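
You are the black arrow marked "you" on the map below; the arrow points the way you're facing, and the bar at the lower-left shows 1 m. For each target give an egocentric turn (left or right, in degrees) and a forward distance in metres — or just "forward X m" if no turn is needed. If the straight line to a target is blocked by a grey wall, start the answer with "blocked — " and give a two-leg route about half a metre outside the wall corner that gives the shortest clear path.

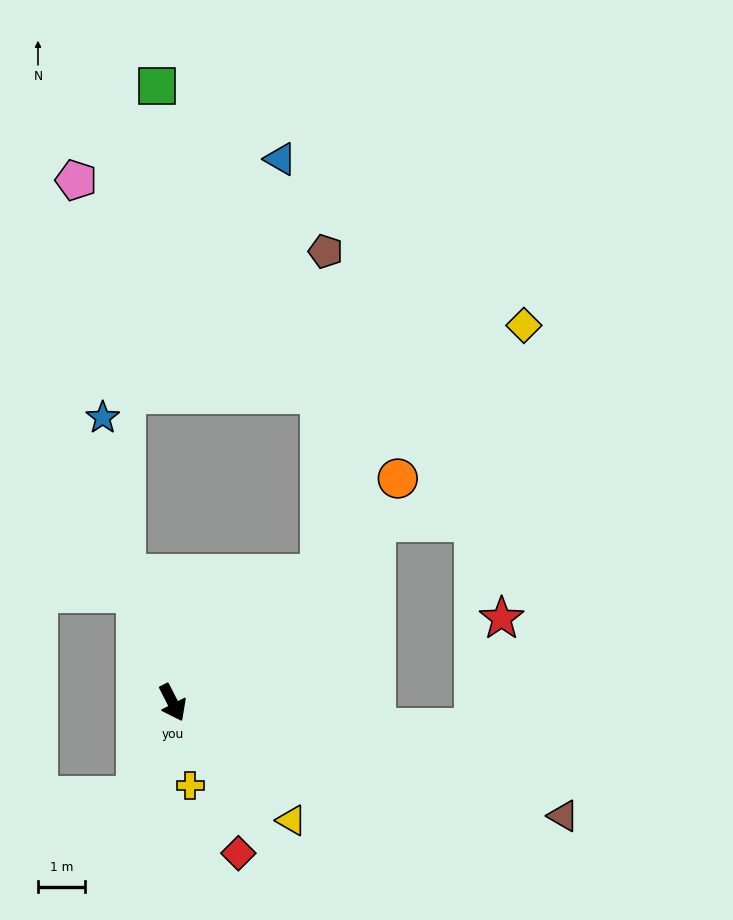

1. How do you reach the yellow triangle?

turn left 18°, forward 3.5 m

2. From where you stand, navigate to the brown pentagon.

blocked — turn left 104°, forward 4.1 m, then turn left 48°, forward 6.8 m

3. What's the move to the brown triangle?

turn left 47°, forward 8.6 m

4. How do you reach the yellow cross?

turn right 15°, forward 1.8 m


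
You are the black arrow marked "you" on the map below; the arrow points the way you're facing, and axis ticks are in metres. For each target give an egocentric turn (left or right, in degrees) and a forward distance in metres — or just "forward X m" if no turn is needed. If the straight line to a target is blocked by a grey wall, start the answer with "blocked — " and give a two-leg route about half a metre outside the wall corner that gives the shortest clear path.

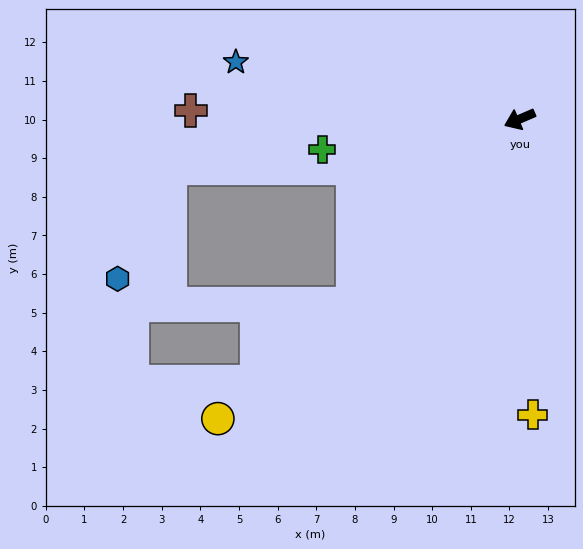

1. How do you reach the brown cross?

turn right 25°, forward 8.5 m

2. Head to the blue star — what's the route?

turn right 35°, forward 7.5 m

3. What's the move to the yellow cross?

turn left 69°, forward 7.7 m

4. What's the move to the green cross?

turn right 15°, forward 5.2 m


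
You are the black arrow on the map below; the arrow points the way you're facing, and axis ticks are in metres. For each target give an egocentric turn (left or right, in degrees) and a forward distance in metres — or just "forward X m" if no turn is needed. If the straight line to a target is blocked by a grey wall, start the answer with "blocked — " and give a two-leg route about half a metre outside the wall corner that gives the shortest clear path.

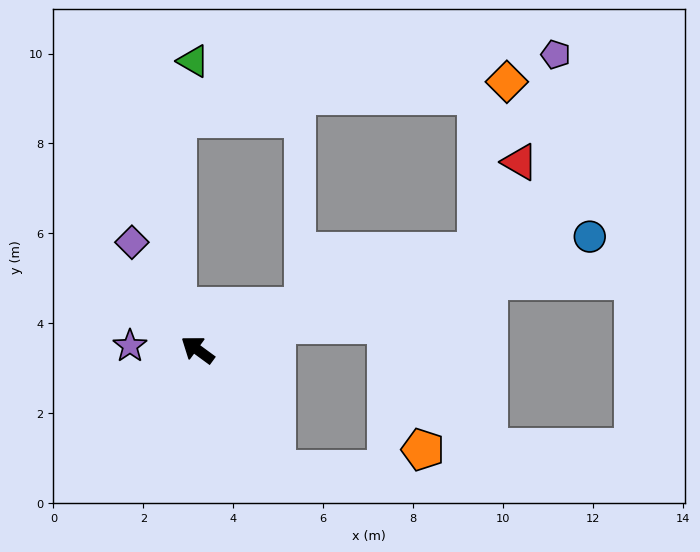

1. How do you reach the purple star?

turn left 33°, forward 1.5 m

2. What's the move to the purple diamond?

turn right 22°, forward 2.8 m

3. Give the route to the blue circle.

turn right 128°, forward 9.1 m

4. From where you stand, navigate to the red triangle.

blocked — turn right 124°, forward 6.6 m, then turn left 44°, forward 2.2 m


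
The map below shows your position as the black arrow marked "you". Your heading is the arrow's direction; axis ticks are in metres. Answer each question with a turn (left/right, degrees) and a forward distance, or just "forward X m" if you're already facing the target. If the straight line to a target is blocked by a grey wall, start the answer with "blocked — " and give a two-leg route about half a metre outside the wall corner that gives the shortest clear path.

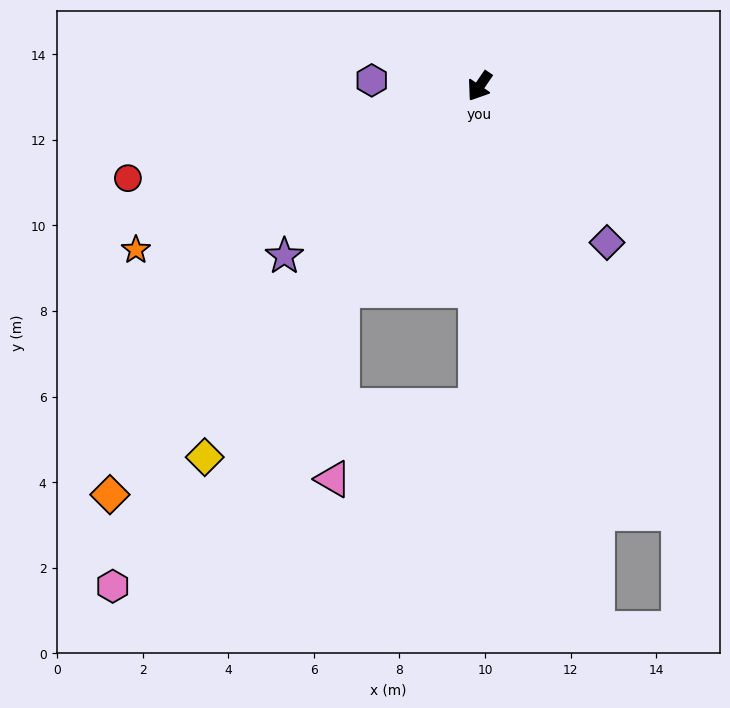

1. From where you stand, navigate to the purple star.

turn right 15°, forward 6.0 m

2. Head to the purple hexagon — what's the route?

turn right 59°, forward 2.5 m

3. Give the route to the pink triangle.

blocked — forward 5.7 m, then turn left 32°, forward 4.4 m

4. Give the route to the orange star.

turn right 30°, forward 8.9 m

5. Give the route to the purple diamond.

turn left 73°, forward 4.7 m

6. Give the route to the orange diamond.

turn right 8°, forward 12.9 m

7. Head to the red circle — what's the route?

turn right 41°, forward 8.5 m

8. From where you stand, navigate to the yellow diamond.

turn right 2°, forward 10.8 m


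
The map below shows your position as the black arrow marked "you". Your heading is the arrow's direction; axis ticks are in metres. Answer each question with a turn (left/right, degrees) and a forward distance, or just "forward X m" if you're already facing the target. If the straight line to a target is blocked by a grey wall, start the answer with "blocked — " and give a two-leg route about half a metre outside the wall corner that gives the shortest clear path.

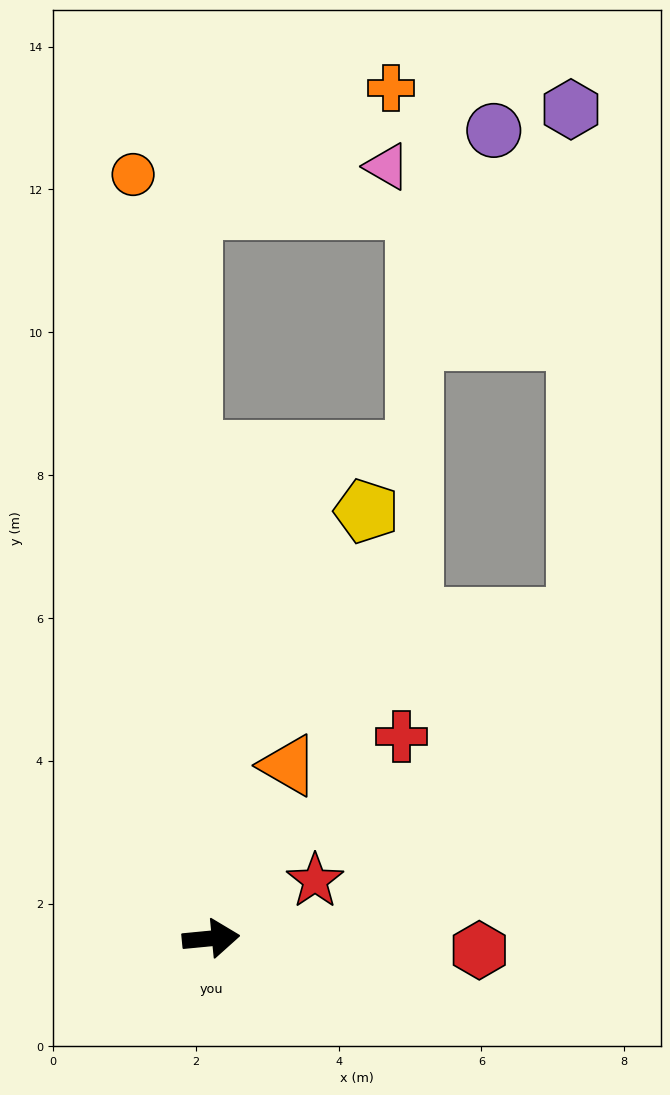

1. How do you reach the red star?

turn left 24°, forward 1.7 m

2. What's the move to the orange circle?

turn left 90°, forward 10.8 m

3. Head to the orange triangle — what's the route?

turn left 60°, forward 2.7 m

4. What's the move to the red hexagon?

turn right 8°, forward 3.8 m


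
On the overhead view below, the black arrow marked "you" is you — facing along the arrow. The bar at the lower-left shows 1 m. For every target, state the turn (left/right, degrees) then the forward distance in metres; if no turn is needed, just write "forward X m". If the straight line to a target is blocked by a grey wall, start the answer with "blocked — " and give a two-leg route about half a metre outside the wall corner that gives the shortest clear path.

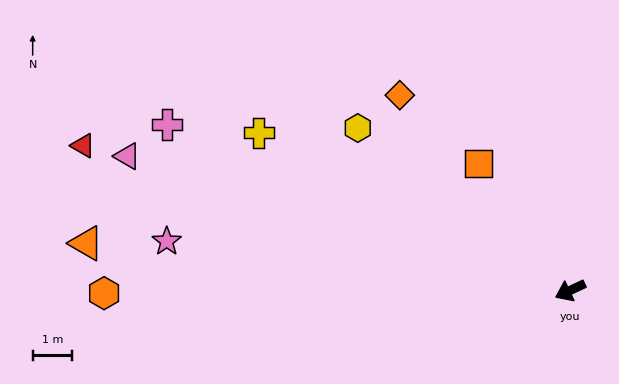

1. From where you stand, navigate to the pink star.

turn right 32°, forward 10.3 m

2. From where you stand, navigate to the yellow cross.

turn right 52°, forward 8.8 m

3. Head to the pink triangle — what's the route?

turn right 42°, forward 11.7 m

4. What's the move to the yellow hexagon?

turn right 63°, forward 6.7 m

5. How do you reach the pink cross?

turn right 48°, forward 11.0 m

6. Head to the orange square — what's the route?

turn right 79°, forward 4.0 m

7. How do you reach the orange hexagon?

turn right 25°, forward 11.8 m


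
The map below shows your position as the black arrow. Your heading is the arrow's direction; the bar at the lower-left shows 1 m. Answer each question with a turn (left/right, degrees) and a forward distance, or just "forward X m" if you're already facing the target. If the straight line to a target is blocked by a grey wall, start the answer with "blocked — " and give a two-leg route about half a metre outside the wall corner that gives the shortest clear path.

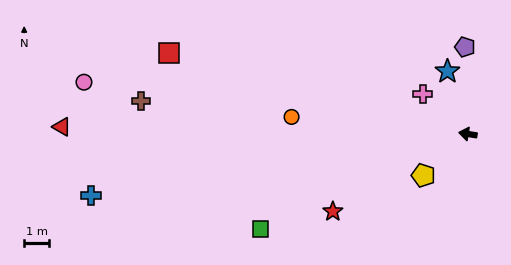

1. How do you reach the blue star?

turn right 63°, forward 2.6 m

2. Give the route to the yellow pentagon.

turn left 52°, forward 2.4 m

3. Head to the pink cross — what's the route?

turn right 32°, forward 2.4 m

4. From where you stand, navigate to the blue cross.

turn left 18°, forward 15.3 m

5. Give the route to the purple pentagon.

turn right 79°, forward 3.5 m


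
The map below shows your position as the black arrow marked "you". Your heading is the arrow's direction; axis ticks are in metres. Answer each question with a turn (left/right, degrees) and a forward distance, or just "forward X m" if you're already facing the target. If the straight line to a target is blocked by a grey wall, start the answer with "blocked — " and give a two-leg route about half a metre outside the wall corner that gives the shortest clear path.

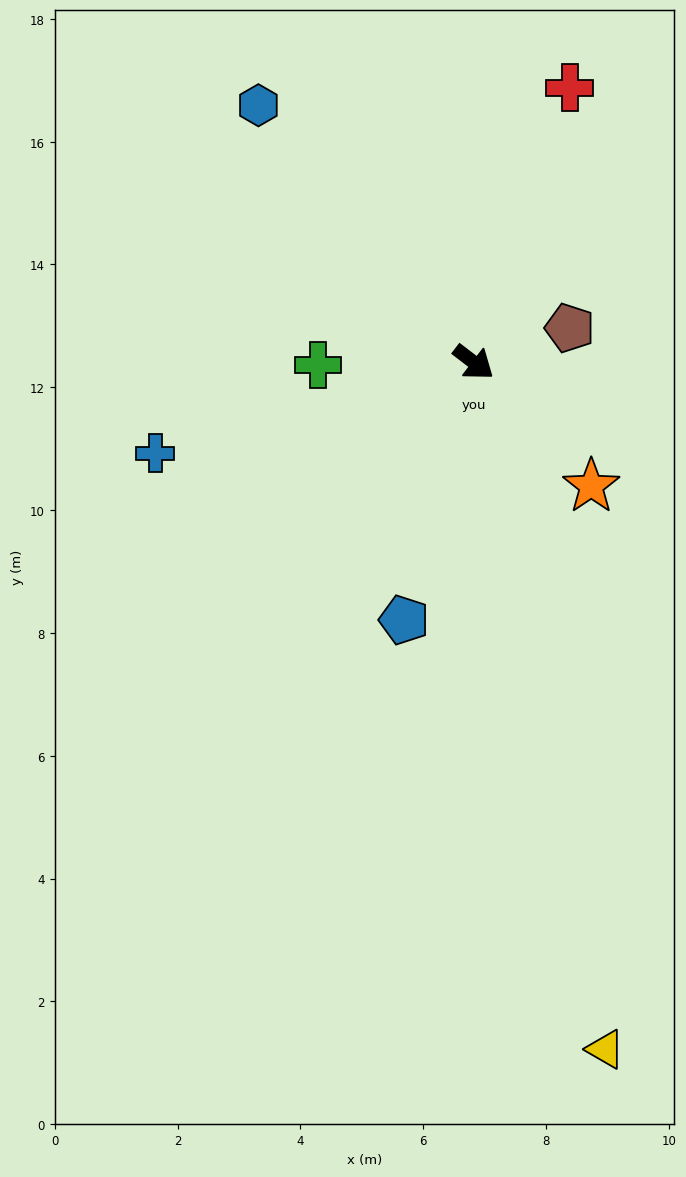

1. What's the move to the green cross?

turn right 142°, forward 2.5 m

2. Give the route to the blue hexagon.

turn left 167°, forward 5.5 m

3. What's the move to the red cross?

turn left 108°, forward 4.7 m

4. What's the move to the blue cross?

turn right 127°, forward 5.4 m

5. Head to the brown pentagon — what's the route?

turn left 57°, forward 1.7 m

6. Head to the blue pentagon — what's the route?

turn right 68°, forward 4.3 m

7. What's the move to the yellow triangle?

turn right 42°, forward 11.4 m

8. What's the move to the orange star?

turn right 9°, forward 2.8 m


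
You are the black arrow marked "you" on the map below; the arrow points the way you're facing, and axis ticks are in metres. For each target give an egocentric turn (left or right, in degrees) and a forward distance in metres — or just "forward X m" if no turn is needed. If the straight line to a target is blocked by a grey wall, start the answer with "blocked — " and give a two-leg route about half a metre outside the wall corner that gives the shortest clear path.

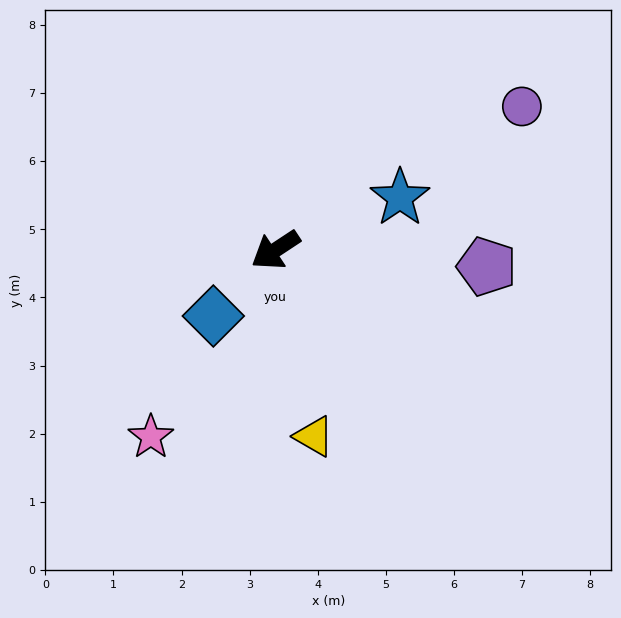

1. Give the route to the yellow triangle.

turn left 68°, forward 2.8 m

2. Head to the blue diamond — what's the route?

turn left 13°, forward 1.3 m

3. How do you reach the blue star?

turn left 169°, forward 2.0 m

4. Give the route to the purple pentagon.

turn left 142°, forward 3.1 m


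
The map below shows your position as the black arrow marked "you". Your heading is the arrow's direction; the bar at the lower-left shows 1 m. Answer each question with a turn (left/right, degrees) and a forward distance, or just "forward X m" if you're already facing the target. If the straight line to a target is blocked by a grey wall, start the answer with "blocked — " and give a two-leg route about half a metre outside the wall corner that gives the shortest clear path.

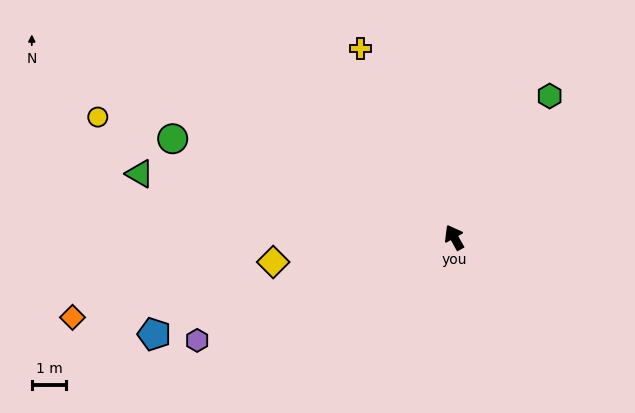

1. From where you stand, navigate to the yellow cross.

turn right 3°, forward 6.1 m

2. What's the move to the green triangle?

turn left 49°, forward 9.3 m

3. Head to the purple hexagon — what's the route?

turn left 83°, forward 8.0 m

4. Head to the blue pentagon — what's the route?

turn left 79°, forward 9.1 m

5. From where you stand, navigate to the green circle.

turn left 41°, forward 8.6 m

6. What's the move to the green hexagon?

turn right 63°, forward 4.9 m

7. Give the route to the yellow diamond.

turn left 68°, forward 5.3 m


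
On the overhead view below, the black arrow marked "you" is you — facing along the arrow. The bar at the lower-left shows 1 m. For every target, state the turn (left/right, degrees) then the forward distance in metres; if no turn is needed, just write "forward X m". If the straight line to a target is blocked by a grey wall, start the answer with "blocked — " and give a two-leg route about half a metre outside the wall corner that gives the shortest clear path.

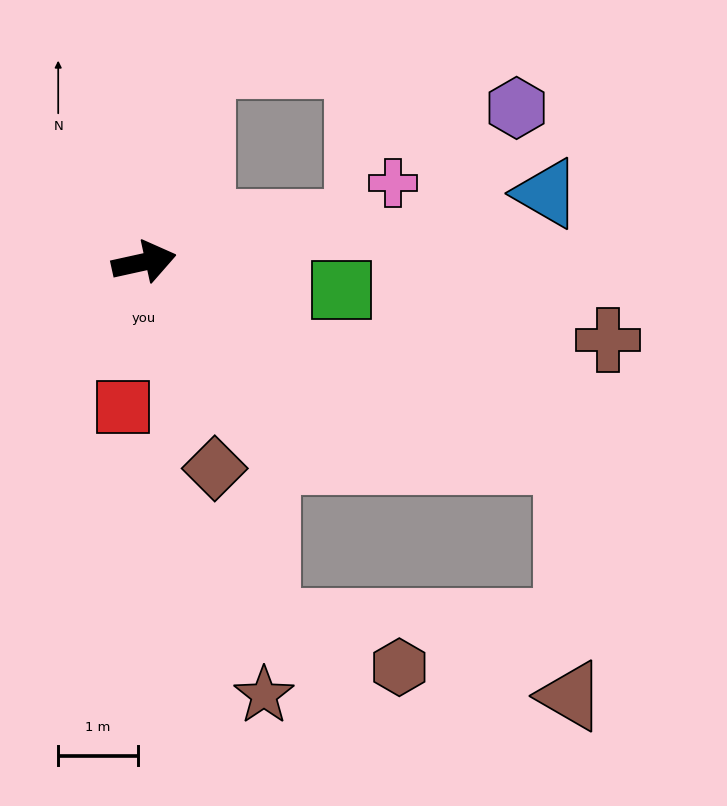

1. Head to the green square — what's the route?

turn right 21°, forward 2.5 m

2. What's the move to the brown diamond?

turn right 84°, forward 2.7 m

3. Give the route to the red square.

turn right 111°, forward 1.8 m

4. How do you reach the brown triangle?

blocked — turn right 38°, forward 5.9 m, then turn right 64°, forward 3.0 m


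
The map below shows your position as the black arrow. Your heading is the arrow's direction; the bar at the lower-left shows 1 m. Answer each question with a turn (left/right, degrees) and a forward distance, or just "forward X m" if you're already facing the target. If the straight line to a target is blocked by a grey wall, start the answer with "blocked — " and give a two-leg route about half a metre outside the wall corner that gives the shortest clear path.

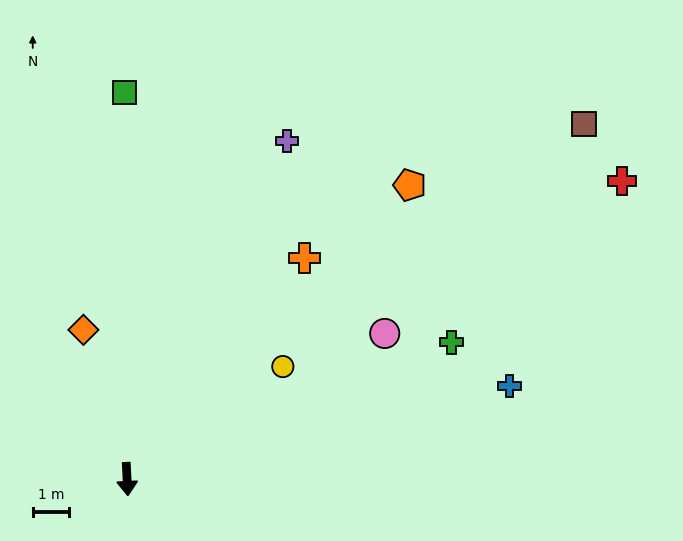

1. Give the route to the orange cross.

turn left 138°, forward 7.8 m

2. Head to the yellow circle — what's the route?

turn left 123°, forward 5.3 m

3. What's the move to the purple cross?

turn left 152°, forward 10.3 m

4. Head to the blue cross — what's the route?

turn left 101°, forward 10.8 m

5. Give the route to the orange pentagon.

turn left 133°, forward 11.2 m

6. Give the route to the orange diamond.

turn right 167°, forward 4.3 m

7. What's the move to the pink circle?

turn left 117°, forward 8.1 m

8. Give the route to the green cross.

turn left 110°, forward 9.7 m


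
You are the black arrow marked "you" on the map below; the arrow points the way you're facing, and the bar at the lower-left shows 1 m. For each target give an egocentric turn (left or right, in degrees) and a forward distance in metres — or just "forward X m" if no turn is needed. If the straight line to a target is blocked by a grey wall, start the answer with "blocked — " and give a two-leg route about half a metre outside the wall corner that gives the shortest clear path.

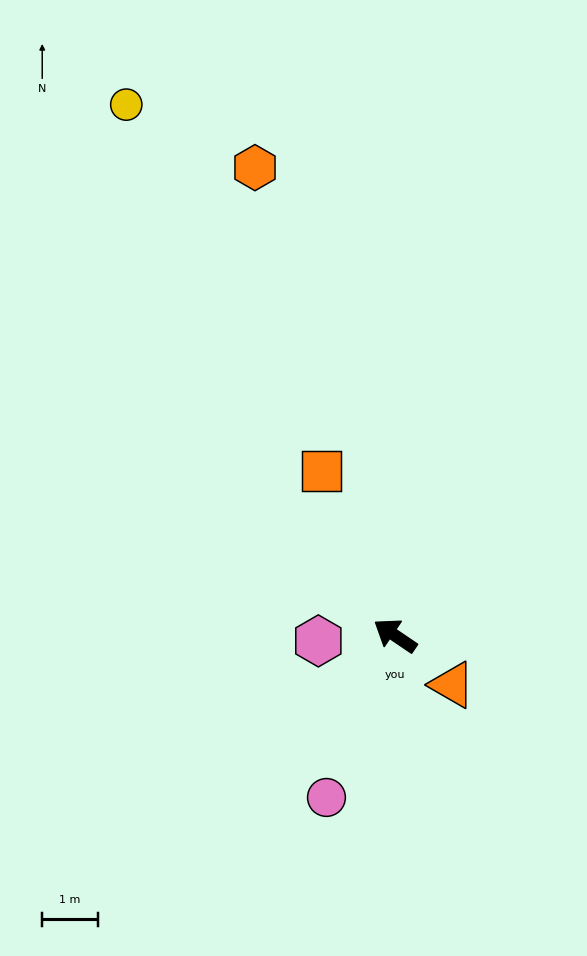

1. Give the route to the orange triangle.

turn left 173°, forward 1.4 m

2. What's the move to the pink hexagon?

turn left 38°, forward 1.4 m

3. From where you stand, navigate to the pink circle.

turn left 101°, forward 3.2 m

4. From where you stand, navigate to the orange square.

turn right 32°, forward 3.2 m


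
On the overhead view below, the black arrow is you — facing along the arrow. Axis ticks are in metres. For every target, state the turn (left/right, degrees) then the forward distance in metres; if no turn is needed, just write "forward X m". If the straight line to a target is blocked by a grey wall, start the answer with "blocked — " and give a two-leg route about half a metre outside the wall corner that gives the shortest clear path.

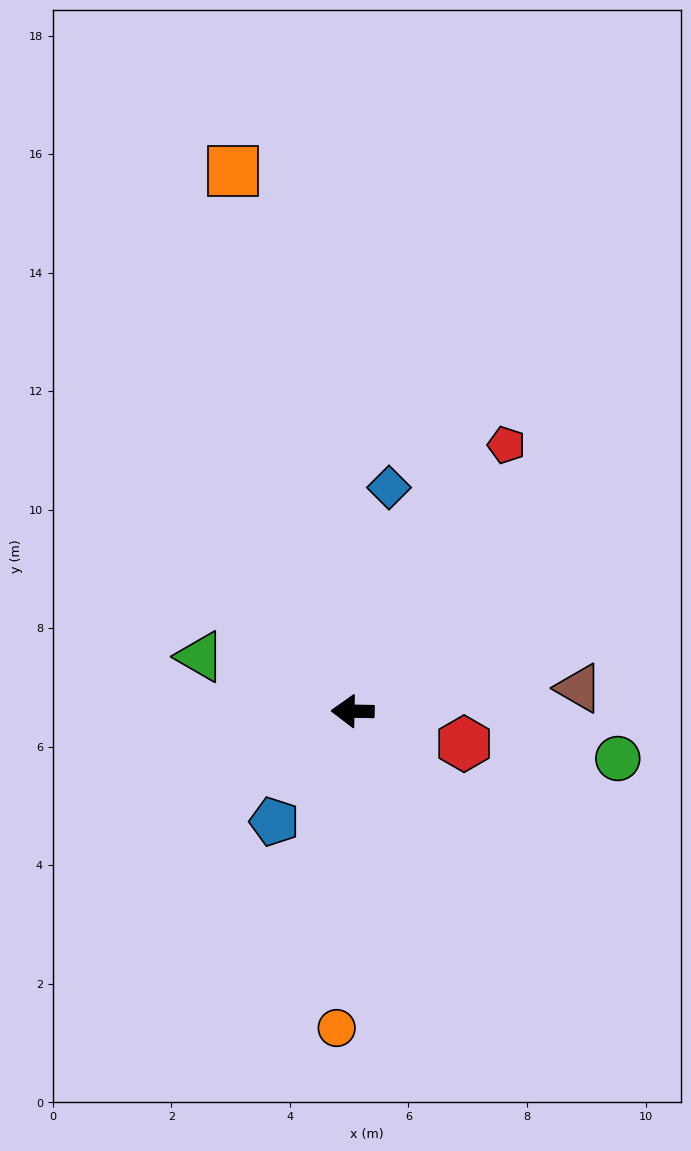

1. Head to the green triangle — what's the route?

turn right 19°, forward 2.7 m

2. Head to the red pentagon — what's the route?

turn right 119°, forward 5.2 m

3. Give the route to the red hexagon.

turn left 165°, forward 2.0 m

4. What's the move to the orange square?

turn right 76°, forward 9.3 m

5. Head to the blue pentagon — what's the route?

turn left 56°, forward 2.3 m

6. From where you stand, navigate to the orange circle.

turn left 88°, forward 5.4 m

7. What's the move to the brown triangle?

turn right 173°, forward 3.8 m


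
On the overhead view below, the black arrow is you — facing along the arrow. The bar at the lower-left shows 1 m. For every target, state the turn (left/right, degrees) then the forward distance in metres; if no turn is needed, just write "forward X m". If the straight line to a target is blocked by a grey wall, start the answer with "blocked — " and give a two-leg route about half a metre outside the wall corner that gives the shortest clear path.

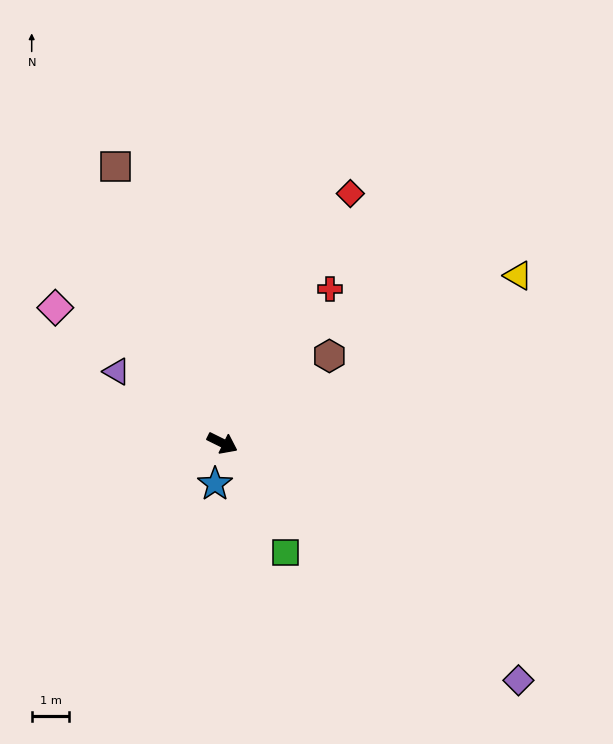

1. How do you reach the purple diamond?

turn right 12°, forward 10.1 m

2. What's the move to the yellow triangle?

turn left 56°, forward 9.0 m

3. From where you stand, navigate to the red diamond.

turn left 89°, forward 7.5 m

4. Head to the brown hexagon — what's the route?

turn left 65°, forward 3.7 m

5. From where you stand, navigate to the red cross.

turn left 81°, forward 5.0 m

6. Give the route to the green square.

turn right 34°, forward 3.4 m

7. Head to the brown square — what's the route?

turn left 138°, forward 7.9 m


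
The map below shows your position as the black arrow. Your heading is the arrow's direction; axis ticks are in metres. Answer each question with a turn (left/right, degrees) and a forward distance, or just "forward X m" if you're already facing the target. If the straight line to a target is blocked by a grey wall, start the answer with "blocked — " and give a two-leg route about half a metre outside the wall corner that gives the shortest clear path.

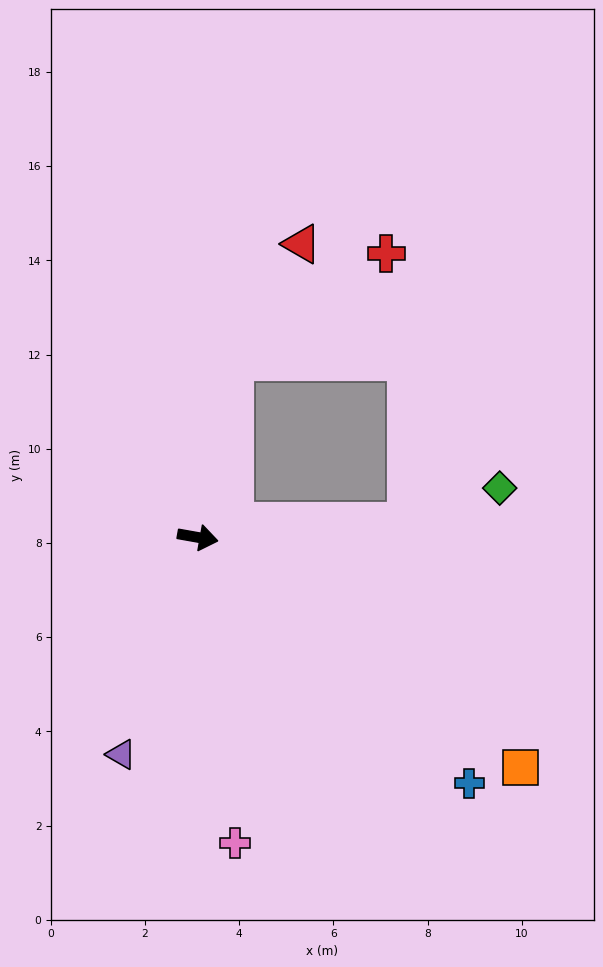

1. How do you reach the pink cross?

turn right 73°, forward 6.5 m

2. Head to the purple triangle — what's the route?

turn right 99°, forward 4.9 m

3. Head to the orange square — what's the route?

turn right 25°, forward 8.4 m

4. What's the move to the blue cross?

turn right 32°, forward 7.8 m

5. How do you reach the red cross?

blocked — turn left 88°, forward 3.8 m, then turn right 43°, forward 4.0 m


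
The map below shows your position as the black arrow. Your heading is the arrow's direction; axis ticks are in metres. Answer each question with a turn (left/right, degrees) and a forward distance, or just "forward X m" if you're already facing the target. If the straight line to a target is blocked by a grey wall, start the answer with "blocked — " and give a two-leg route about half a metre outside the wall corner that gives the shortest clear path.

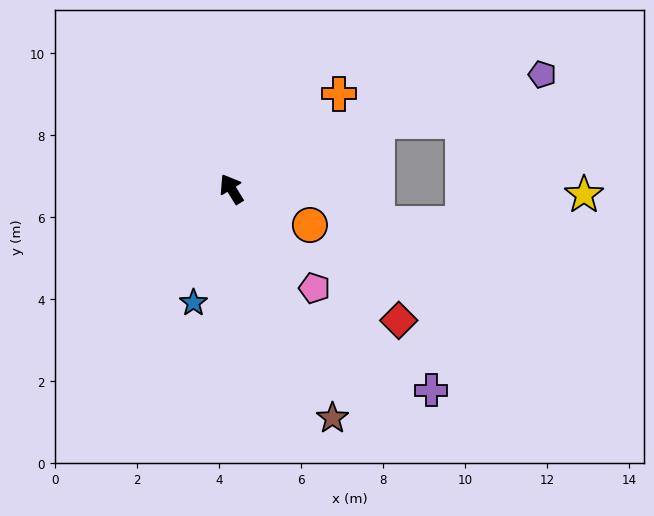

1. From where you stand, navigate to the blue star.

turn left 130°, forward 2.9 m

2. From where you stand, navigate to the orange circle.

turn right 146°, forward 2.1 m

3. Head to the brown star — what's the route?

turn left 172°, forward 6.1 m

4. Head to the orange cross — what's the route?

turn right 80°, forward 3.5 m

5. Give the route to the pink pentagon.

turn right 172°, forward 3.2 m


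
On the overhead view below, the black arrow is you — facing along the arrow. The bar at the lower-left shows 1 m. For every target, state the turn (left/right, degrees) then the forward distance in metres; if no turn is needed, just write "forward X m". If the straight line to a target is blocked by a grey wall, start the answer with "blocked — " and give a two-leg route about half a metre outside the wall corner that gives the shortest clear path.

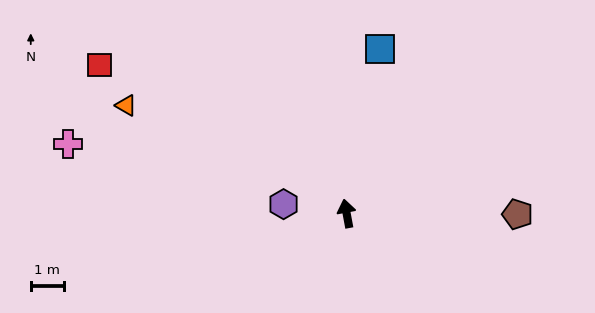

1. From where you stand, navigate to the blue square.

turn right 22°, forward 5.0 m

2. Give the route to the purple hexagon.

turn left 71°, forward 1.9 m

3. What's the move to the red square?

turn left 49°, forward 8.7 m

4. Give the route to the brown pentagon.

turn right 101°, forward 5.1 m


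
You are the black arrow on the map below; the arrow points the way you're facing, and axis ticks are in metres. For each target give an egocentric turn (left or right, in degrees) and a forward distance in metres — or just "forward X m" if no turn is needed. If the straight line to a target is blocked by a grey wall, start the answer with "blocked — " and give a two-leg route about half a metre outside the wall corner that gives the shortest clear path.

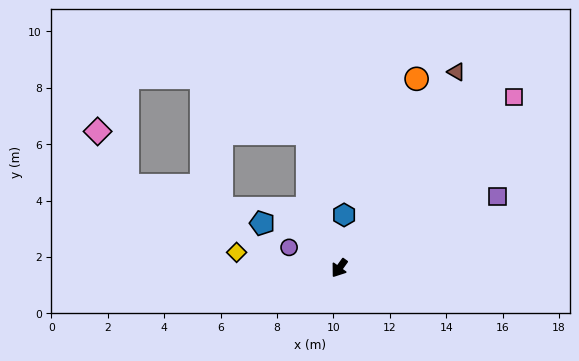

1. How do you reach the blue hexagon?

turn right 149°, forward 1.9 m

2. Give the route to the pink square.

turn left 170°, forward 8.7 m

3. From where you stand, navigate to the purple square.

turn left 150°, forward 6.2 m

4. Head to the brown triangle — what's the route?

turn right 175°, forward 8.1 m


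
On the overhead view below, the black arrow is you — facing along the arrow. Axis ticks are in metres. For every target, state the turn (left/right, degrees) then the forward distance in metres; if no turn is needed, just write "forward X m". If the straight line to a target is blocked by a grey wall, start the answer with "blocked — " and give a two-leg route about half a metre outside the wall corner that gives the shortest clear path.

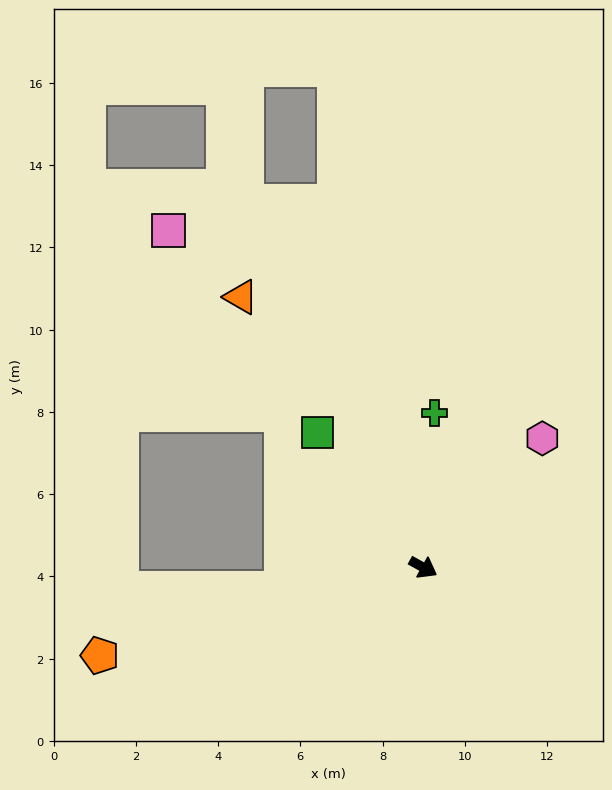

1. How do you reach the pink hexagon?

turn left 76°, forward 4.3 m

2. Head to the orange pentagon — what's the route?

turn right 136°, forward 8.2 m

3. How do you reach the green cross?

turn left 115°, forward 3.8 m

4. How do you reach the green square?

turn left 157°, forward 4.2 m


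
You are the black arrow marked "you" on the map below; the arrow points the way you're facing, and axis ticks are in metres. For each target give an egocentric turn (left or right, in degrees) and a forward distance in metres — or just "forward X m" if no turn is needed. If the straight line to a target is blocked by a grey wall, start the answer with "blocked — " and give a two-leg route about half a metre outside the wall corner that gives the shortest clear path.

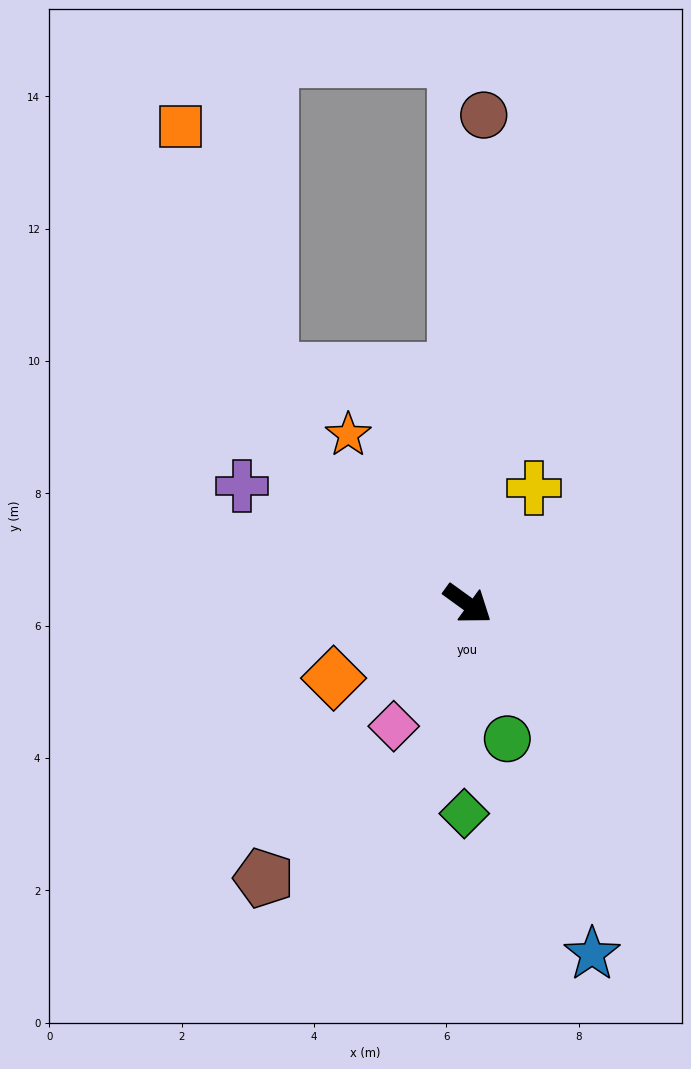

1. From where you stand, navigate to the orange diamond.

turn right 115°, forward 2.3 m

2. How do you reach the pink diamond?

turn right 85°, forward 2.2 m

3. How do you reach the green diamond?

turn right 55°, forward 3.2 m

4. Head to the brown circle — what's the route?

turn left 124°, forward 7.4 m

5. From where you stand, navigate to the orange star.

turn left 161°, forward 3.1 m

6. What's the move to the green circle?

turn right 38°, forward 2.1 m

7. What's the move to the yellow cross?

turn left 96°, forward 2.0 m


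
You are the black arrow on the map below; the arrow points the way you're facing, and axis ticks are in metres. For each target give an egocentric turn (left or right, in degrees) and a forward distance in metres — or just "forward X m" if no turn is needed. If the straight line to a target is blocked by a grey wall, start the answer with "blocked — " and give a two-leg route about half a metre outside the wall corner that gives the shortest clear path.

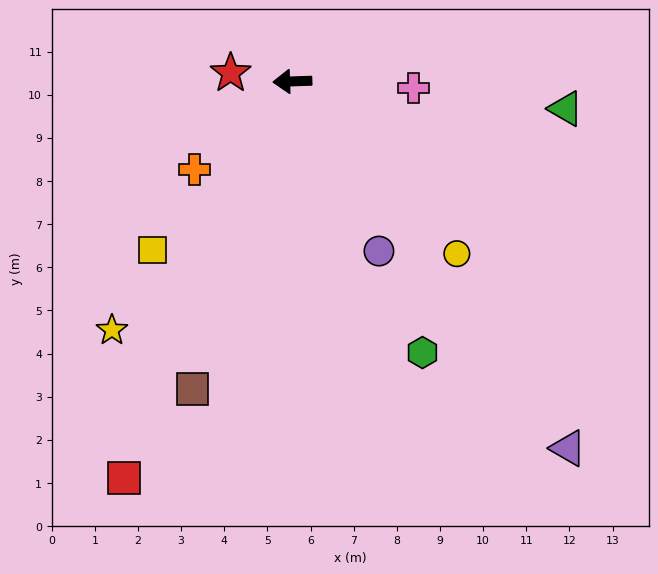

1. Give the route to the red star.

turn right 10°, forward 1.4 m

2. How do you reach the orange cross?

turn left 40°, forward 3.1 m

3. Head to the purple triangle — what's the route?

turn left 125°, forward 10.6 m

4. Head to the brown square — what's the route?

turn left 70°, forward 7.5 m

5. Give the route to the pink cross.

turn left 175°, forward 2.8 m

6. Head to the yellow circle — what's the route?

turn left 132°, forward 5.5 m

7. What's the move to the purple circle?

turn left 115°, forward 4.4 m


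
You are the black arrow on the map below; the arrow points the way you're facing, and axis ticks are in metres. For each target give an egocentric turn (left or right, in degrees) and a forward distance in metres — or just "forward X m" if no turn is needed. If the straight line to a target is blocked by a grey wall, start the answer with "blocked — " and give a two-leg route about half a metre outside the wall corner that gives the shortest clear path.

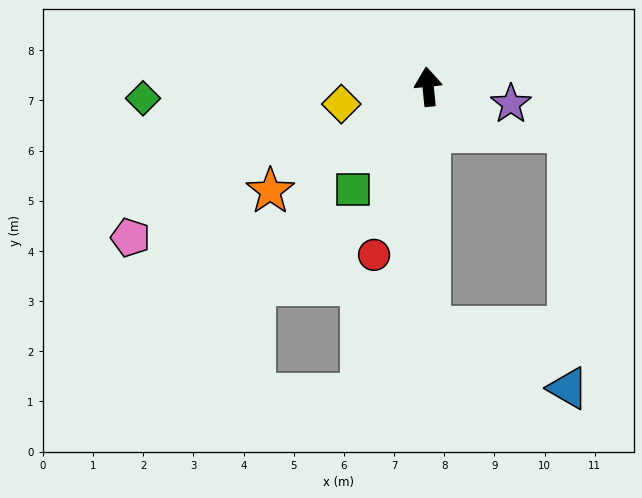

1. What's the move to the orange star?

turn left 118°, forward 3.8 m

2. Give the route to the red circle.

turn left 157°, forward 3.5 m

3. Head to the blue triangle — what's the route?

blocked — turn left 175°, forward 4.8 m, then turn left 66°, forward 3.0 m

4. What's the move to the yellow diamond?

turn left 96°, forward 1.8 m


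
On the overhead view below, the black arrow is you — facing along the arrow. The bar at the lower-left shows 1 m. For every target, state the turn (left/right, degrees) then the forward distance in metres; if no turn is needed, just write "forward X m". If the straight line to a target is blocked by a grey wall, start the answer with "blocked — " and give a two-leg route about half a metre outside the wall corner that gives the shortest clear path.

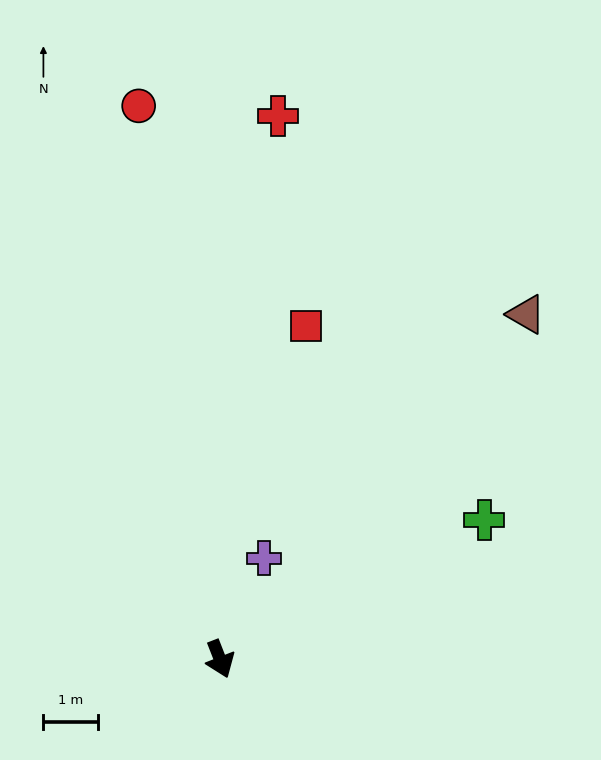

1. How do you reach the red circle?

turn left 167°, forward 10.2 m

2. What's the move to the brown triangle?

turn left 117°, forward 8.4 m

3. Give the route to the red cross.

turn left 153°, forward 9.9 m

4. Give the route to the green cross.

turn left 96°, forward 5.4 m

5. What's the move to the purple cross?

turn left 135°, forward 2.0 m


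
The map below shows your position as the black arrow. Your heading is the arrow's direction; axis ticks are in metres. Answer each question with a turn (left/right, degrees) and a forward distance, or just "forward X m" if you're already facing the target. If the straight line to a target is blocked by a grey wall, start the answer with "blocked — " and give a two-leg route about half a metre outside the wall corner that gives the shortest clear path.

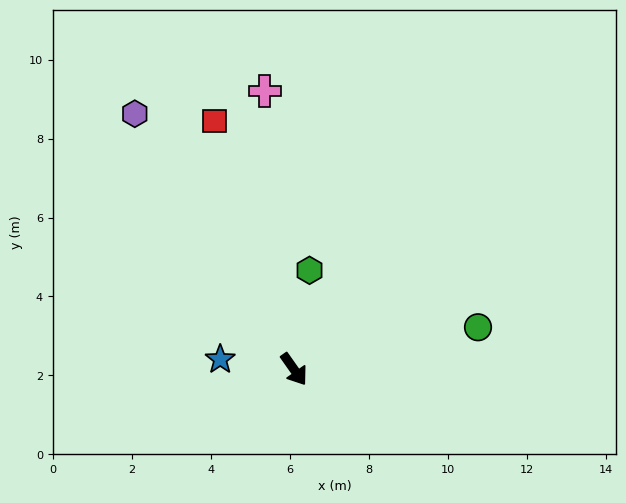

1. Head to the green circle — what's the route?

turn left 68°, forward 4.8 m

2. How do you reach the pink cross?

turn left 151°, forward 7.1 m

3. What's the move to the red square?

turn left 163°, forward 6.6 m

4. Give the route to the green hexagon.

turn left 136°, forward 2.5 m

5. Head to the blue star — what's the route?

turn right 133°, forward 1.9 m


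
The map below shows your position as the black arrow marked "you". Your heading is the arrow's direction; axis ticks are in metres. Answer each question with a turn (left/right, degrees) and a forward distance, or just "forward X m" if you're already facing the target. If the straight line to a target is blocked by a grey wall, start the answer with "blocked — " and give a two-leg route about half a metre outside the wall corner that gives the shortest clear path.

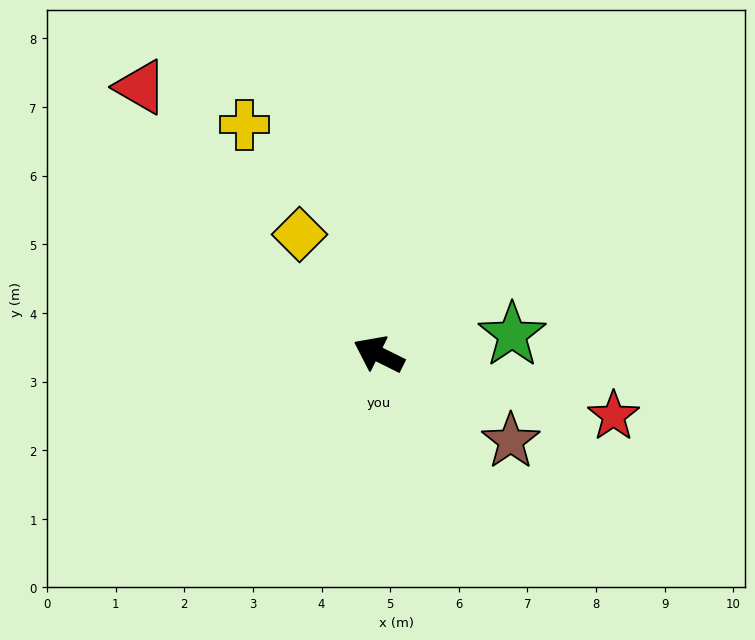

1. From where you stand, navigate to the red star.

turn right 168°, forward 3.5 m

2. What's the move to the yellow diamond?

turn right 30°, forward 2.1 m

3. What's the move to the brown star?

turn left 173°, forward 2.3 m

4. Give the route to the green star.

turn right 145°, forward 2.0 m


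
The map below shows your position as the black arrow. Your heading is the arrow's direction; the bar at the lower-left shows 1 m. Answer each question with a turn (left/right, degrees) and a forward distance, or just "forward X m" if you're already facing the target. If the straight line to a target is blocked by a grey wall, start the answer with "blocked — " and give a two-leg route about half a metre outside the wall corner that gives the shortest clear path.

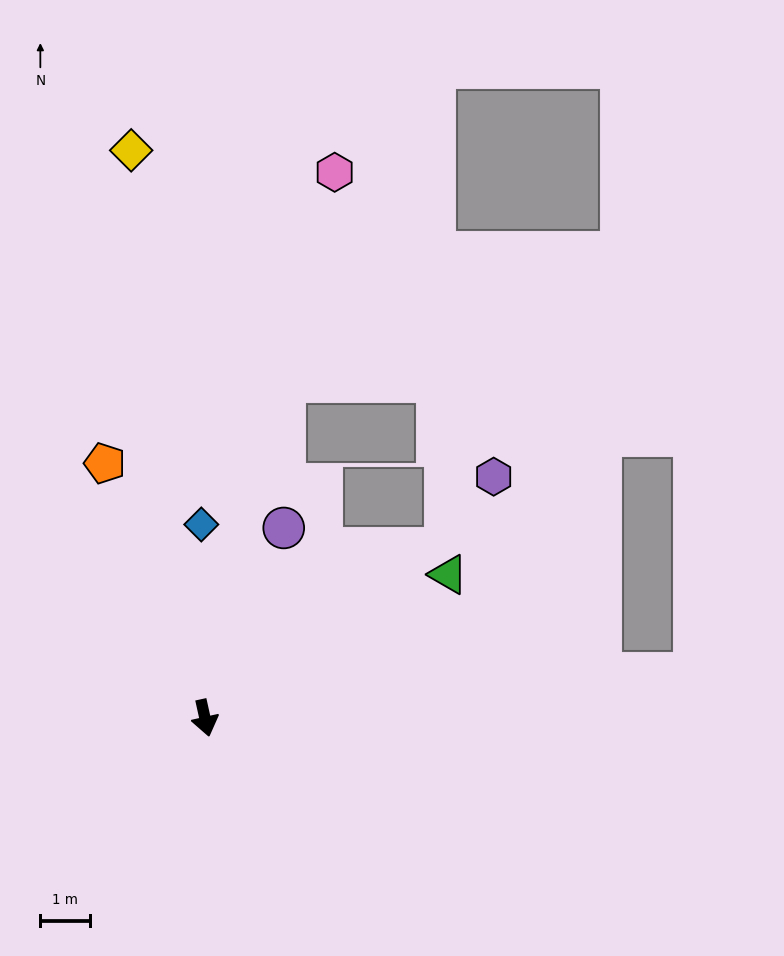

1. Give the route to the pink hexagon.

turn left 154°, forward 11.4 m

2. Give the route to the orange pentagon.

turn right 171°, forward 5.6 m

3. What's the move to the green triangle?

turn left 108°, forward 5.7 m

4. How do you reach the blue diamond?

turn left 169°, forward 3.9 m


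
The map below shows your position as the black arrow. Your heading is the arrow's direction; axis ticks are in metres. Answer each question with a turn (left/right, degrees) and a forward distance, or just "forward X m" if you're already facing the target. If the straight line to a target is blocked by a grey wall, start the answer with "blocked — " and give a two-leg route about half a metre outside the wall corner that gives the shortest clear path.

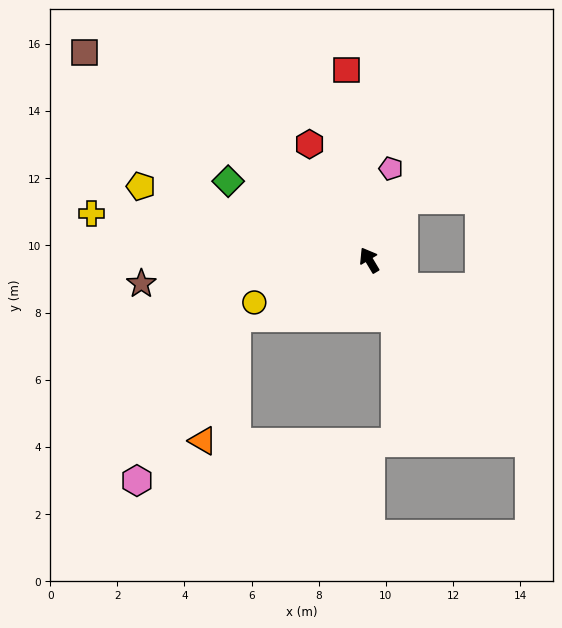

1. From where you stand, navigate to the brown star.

turn left 65°, forward 6.8 m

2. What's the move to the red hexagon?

turn right 4°, forward 3.9 m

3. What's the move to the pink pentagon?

turn right 44°, forward 2.8 m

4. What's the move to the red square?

turn right 24°, forward 5.7 m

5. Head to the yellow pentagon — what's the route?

turn left 41°, forward 7.1 m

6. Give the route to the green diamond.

turn left 30°, forward 4.8 m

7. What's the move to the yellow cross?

turn left 50°, forward 8.4 m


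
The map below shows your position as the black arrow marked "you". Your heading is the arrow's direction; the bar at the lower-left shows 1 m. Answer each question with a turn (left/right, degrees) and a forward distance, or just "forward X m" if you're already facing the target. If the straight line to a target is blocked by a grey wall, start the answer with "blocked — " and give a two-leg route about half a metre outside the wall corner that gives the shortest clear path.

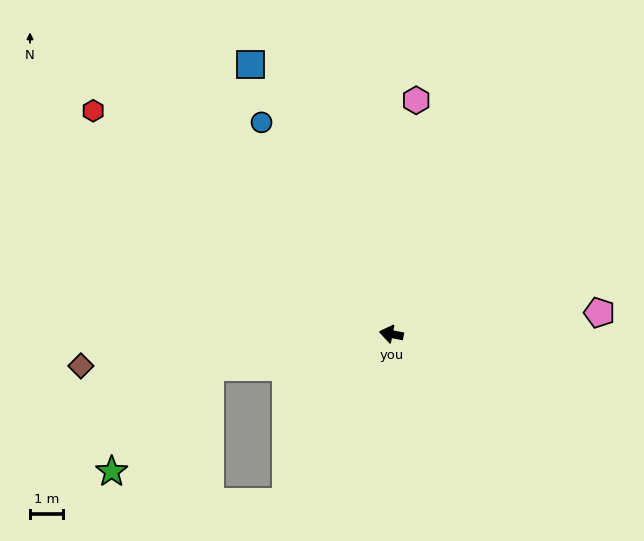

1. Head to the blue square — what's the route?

turn right 51°, forward 9.3 m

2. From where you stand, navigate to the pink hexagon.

turn right 85°, forward 7.2 m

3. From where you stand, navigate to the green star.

blocked — turn left 22°, forward 5.7 m, then turn left 36°, forward 4.4 m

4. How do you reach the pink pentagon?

turn right 163°, forward 6.4 m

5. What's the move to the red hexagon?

turn right 26°, forward 11.4 m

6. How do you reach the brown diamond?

turn left 17°, forward 9.6 m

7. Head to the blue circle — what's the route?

turn right 47°, forward 7.6 m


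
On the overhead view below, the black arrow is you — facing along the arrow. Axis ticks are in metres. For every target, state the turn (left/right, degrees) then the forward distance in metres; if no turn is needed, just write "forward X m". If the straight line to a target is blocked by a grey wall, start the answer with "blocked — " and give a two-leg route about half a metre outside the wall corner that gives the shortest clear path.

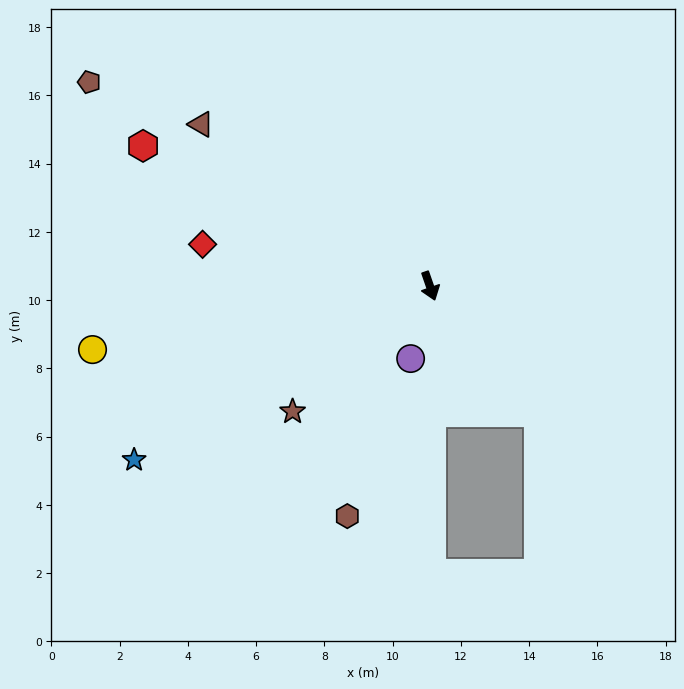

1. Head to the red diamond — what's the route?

turn right 120°, forward 6.8 m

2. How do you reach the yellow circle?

turn right 98°, forward 10.1 m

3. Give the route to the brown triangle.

turn right 144°, forward 8.2 m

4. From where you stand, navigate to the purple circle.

turn right 34°, forward 2.2 m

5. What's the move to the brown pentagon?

turn right 140°, forward 11.6 m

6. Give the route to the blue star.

turn right 79°, forward 10.1 m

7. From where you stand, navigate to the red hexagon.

turn right 135°, forward 9.4 m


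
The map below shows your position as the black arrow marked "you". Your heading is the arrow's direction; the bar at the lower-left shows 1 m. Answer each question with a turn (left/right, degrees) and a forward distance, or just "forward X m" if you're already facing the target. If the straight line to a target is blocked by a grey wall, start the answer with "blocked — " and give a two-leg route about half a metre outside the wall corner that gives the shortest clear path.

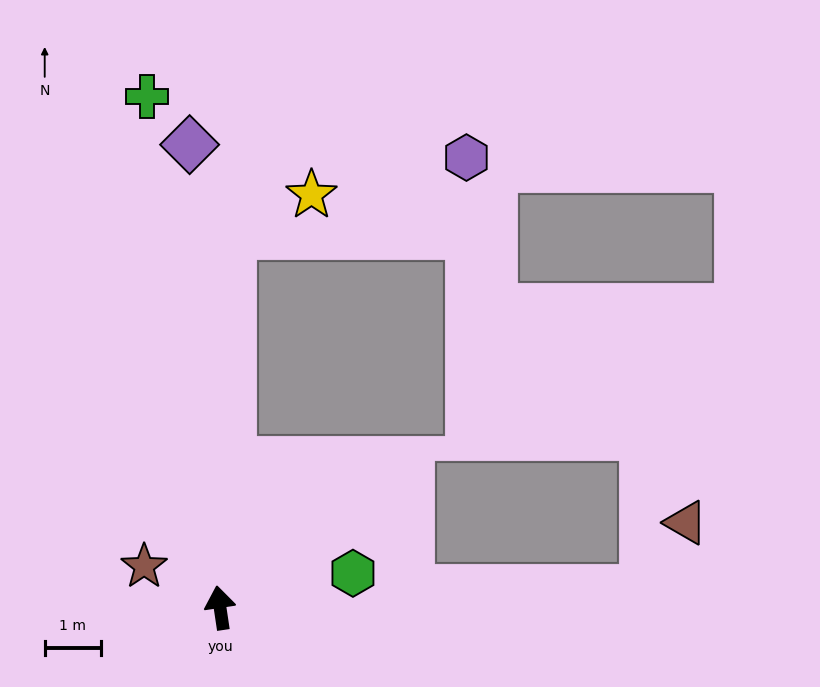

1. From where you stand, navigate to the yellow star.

blocked — turn right 10°, forward 6.7 m, then turn right 61°, forward 1.6 m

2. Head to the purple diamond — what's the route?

turn right 5°, forward 8.3 m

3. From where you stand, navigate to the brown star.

turn left 53°, forward 1.5 m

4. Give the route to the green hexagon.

turn right 84°, forward 2.5 m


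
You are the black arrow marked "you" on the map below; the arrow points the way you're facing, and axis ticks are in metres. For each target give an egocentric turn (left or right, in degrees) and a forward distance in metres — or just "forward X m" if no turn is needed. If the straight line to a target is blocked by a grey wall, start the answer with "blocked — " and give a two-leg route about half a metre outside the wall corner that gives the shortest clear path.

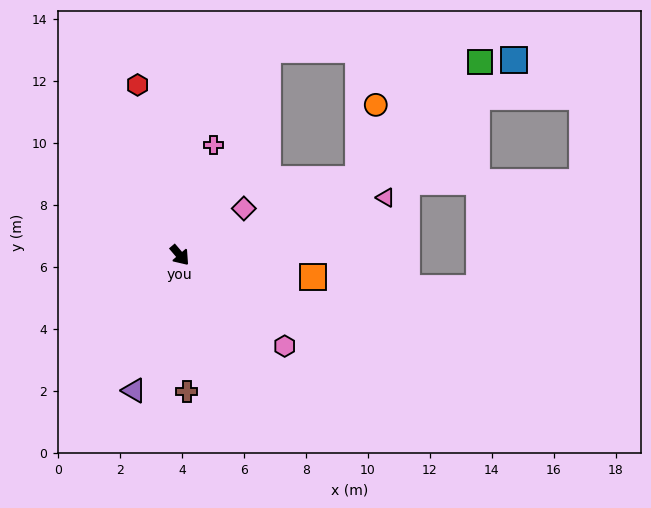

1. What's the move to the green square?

blocked — turn left 73°, forward 6.3 m, then turn left 20°, forward 5.5 m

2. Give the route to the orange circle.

blocked — turn left 73°, forward 6.3 m, then turn left 53°, forward 2.5 m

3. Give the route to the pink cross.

turn left 122°, forward 3.7 m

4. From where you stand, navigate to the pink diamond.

turn left 86°, forward 2.6 m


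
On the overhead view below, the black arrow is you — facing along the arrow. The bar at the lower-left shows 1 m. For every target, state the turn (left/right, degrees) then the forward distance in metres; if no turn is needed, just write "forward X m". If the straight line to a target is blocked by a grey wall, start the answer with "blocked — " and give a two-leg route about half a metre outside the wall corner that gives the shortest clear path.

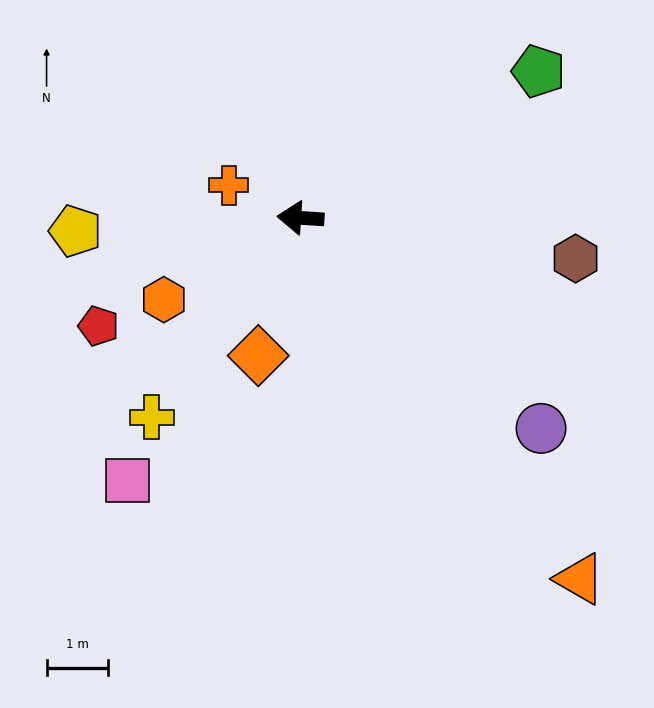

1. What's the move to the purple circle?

turn left 143°, forward 5.2 m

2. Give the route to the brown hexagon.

turn left 175°, forward 4.5 m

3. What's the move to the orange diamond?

turn left 77°, forward 2.3 m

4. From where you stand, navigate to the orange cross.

turn right 21°, forward 1.3 m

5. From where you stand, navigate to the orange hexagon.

turn left 35°, forward 2.6 m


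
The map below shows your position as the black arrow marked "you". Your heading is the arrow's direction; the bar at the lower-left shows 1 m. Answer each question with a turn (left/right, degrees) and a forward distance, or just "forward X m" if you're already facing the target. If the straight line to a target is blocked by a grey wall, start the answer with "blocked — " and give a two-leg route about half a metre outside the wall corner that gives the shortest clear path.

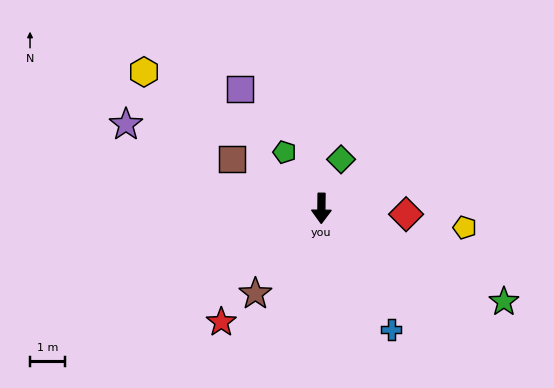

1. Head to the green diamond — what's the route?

turn left 159°, forward 1.5 m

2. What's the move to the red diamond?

turn left 87°, forward 2.4 m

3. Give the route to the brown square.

turn right 118°, forward 2.9 m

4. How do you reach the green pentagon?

turn right 146°, forward 1.9 m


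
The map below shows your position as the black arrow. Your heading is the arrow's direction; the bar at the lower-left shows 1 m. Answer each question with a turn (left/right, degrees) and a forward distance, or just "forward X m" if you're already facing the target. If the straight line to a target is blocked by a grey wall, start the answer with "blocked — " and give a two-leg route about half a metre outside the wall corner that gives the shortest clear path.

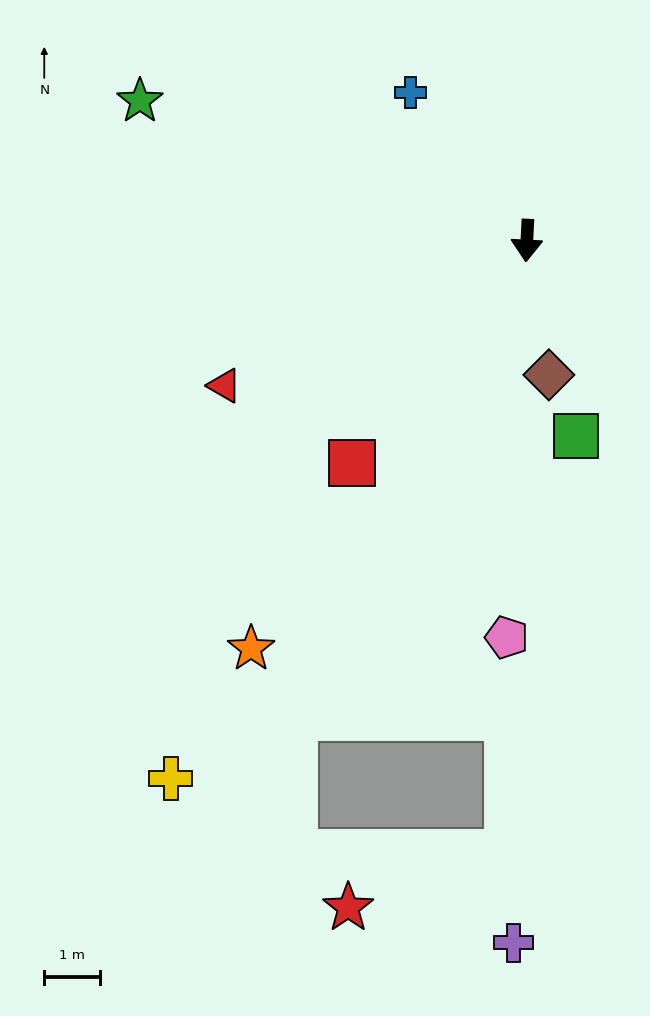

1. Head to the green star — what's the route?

turn right 107°, forward 7.4 m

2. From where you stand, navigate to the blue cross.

turn right 139°, forward 3.4 m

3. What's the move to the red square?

turn right 35°, forward 5.1 m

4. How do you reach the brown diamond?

turn left 12°, forward 2.4 m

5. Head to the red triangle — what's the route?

turn right 62°, forward 6.0 m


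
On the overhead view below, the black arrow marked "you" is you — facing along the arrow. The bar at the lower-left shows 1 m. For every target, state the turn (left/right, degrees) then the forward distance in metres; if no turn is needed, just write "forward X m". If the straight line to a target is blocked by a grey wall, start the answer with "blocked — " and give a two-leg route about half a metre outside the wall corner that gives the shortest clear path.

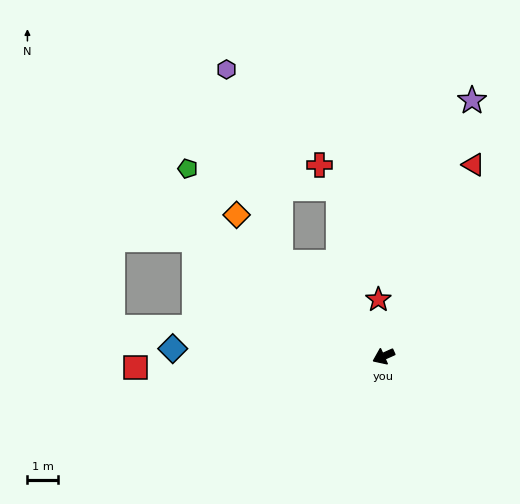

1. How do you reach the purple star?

turn right 133°, forward 8.9 m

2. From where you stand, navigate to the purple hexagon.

blocked — turn right 67°, forward 4.6 m, then turn right 32°, forward 6.6 m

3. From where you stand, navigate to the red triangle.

turn right 139°, forward 6.9 m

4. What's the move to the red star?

turn right 109°, forward 1.9 m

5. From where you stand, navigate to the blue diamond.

turn right 26°, forward 6.9 m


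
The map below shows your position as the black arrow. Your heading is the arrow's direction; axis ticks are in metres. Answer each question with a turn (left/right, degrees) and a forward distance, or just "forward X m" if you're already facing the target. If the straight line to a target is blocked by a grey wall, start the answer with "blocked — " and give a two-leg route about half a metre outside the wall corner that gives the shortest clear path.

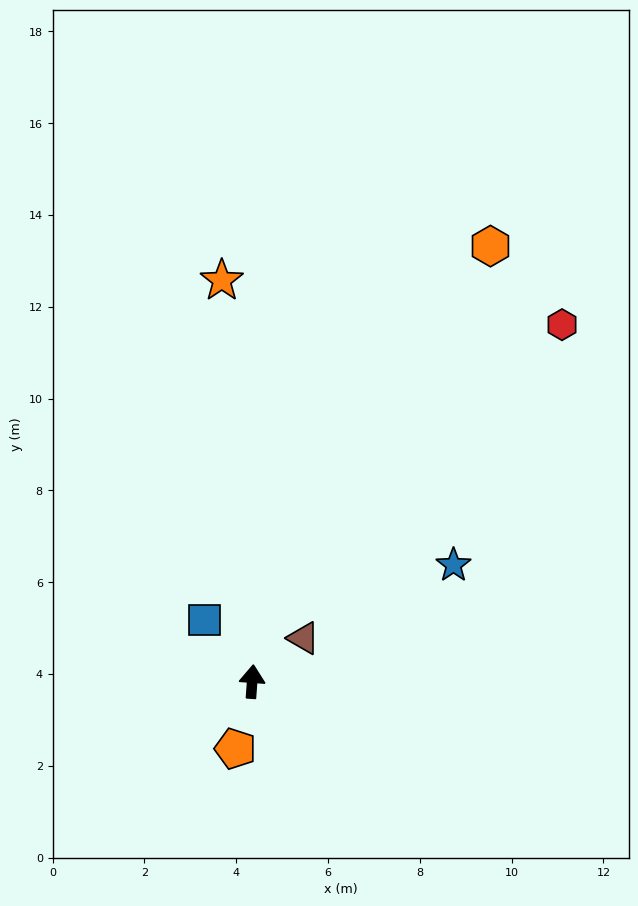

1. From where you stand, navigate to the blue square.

turn left 42°, forward 1.7 m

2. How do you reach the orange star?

turn left 8°, forward 8.8 m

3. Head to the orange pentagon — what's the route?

turn left 170°, forward 1.5 m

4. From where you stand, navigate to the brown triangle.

turn right 46°, forward 1.5 m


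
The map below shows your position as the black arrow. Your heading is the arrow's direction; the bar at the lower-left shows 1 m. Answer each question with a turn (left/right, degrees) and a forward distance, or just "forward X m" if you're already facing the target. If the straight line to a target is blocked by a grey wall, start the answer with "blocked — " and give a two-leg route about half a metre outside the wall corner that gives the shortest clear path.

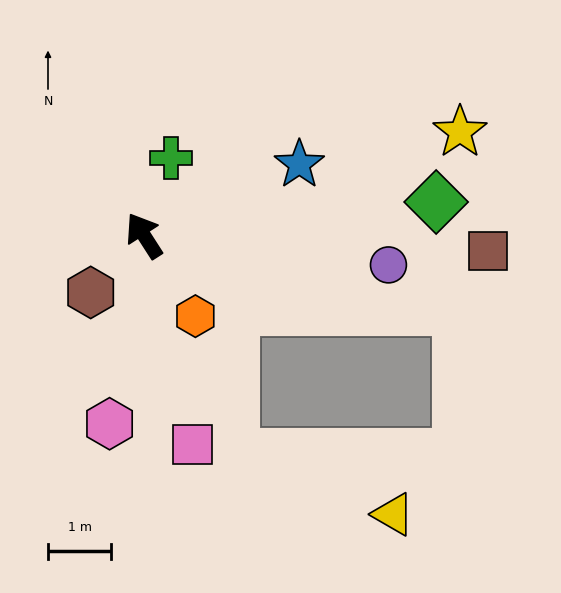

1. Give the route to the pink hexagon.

turn left 137°, forward 3.0 m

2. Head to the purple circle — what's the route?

turn right 130°, forward 3.9 m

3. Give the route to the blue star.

turn right 98°, forward 2.7 m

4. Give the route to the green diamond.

turn right 116°, forward 4.6 m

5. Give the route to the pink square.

turn left 160°, forward 3.4 m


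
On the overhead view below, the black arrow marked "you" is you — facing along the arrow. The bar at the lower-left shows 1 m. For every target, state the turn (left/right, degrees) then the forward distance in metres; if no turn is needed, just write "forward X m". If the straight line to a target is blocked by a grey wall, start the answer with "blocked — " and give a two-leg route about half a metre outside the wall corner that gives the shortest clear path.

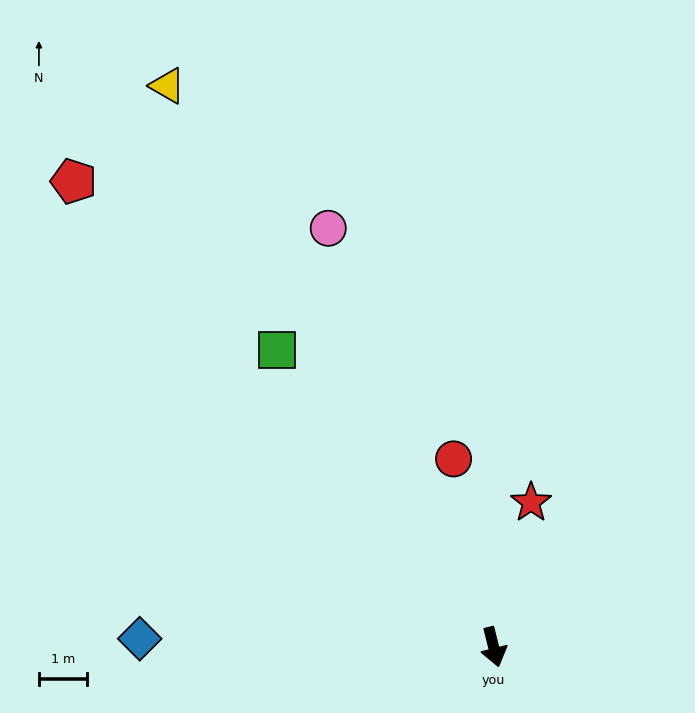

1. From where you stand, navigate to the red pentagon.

turn right 152°, forward 13.1 m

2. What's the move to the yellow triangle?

turn right 164°, forward 13.5 m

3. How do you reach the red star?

turn left 151°, forward 3.1 m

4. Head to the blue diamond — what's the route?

turn right 105°, forward 7.4 m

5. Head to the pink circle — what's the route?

turn right 172°, forward 9.4 m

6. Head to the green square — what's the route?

turn right 158°, forward 7.7 m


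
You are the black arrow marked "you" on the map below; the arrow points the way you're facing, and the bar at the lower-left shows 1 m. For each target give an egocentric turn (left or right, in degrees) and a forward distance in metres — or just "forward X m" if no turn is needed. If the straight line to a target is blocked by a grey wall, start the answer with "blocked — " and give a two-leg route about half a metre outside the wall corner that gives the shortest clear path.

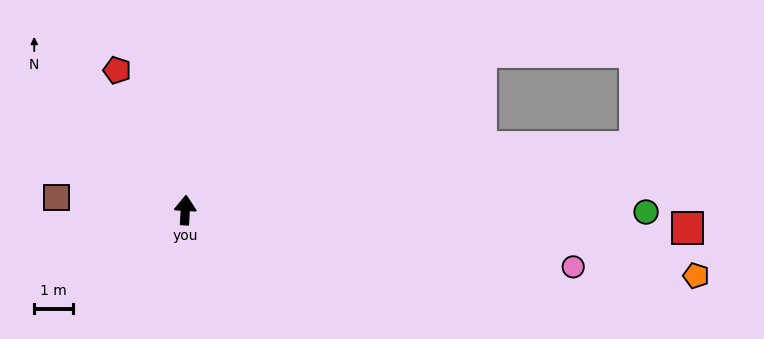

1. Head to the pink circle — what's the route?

turn right 95°, forward 10.2 m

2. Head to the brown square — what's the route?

turn left 88°, forward 3.4 m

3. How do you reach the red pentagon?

turn left 29°, forward 4.0 m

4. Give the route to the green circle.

turn right 87°, forward 12.0 m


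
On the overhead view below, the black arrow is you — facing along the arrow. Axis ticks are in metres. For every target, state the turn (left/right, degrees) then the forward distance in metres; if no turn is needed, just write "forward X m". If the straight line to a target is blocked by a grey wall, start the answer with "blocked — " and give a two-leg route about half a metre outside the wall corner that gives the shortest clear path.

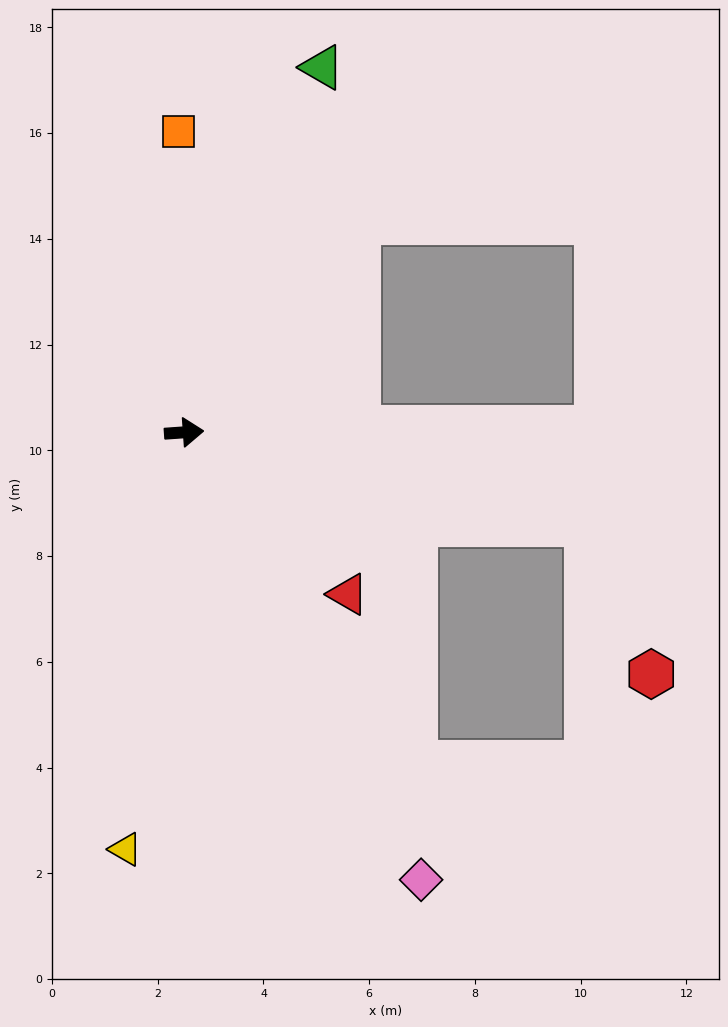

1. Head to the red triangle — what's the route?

turn right 49°, forward 4.4 m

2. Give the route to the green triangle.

turn left 65°, forward 7.4 m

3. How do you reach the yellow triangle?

turn right 102°, forward 8.0 m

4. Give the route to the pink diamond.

turn right 66°, forward 9.6 m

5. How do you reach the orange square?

turn left 87°, forward 5.7 m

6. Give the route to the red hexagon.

blocked — turn right 17°, forward 7.8 m, then turn right 54°, forward 3.1 m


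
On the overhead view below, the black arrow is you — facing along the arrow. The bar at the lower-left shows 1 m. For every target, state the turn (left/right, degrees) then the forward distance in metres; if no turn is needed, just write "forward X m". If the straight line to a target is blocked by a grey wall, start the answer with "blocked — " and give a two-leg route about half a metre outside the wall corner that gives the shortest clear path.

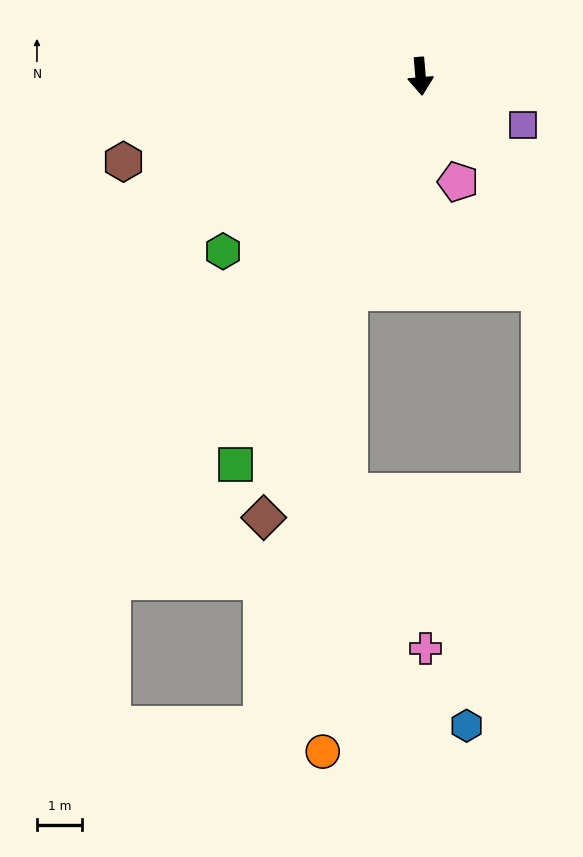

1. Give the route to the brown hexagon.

turn right 79°, forward 6.8 m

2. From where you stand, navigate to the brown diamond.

turn right 24°, forward 10.3 m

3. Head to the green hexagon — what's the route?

turn right 53°, forward 5.8 m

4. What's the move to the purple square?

turn left 60°, forward 2.5 m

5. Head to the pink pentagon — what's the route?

turn left 15°, forward 2.5 m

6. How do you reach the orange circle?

blocked — turn right 23°, forward 5.0 m, then turn left 15°, forward 10.1 m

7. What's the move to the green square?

turn right 30°, forward 9.5 m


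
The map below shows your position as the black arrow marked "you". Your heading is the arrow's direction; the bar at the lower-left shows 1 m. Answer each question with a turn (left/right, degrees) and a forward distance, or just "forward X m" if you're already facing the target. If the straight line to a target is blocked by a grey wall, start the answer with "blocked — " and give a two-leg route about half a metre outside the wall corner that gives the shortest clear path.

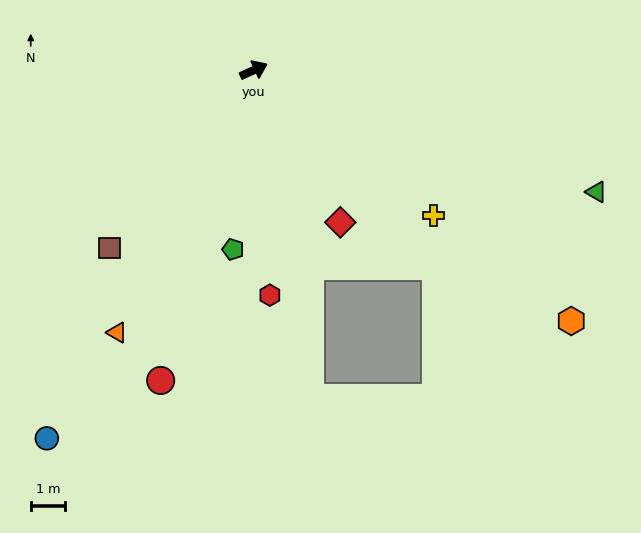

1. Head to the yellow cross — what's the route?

turn right 63°, forward 6.7 m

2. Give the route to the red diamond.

turn right 85°, forward 5.1 m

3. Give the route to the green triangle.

turn right 44°, forward 10.6 m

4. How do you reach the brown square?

turn right 154°, forward 6.7 m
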